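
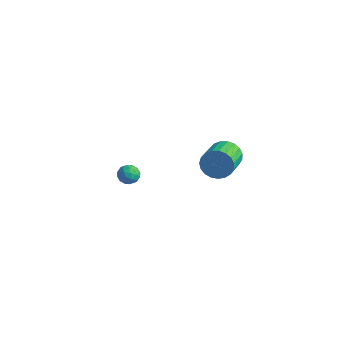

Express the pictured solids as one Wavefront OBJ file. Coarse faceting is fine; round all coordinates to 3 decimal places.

v 2.908 2.754 3.049
v 3.5 2.777 2.306
v 4.344 1.169 2.928
v 3.752 1.146 3.671
v 3.698 2.986 2.576
v 4.543 1.378 3.198
v 3.761 3.155 2.928
v 4.605 1.546 3.55
v 3.676 3.254 3.3
v 4.52 1.646 3.922
v 3.458 3.267 3.63
v 4.302 1.659 4.252
v 3.145 3.192 3.858
v 3.989 1.583 4.48
v 2.791 3.04 3.947
v 3.635 1.432 4.569
v 2.457 2.839 3.881
v 3.301 1.231 4.503
v 2.201 2.624 3.671
v 3.046 1.015 4.293
v 2.068 2.431 3.353
v 2.912 0.822 3.975
v 2.08 2.294 2.982
v 2.924 0.685 3.605
v 2.235 2.236 2.624
v 3.079 0.628 3.246
v 2.506 2.268 2.338
v 3.35 0.66 2.961
v 2.847 2.384 2.176
v 3.691 0.776 2.798
v 3.198 2.564 2.165
v 4.042 0.956 2.787
v -4.15 2.616 -1.808
v -3.592 2.72 -2.243
v -4.268 1.54 -2.217
v -3.71 1.644 -2.652
v -3.609 1.602 -1.946
v -3.536 2.267 -1.693
v -4.324 1.993 -2.767
v -4.251 2.658 -2.514
v -3.7 2.335 -2.836
v -3.258 2.094 -2.329
v -4.602 2.166 -2.131
v -4.16 1.925 -1.624
v -3.86 2.762 -1.99
v -4 1.498 -2.47
v -3.94 1.473 -2.055
v -3.612 1.534 -2.311
v -3.827 2.496 -1.666
v -3.5 2.557 -1.922
v -3.51 1.9 -1.747
v -4.36 1.703 -2.538
v -4.033 1.764 -2.794
v -4.248 2.726 -2.149
v -3.92 2.787 -2.405
v -4.35 2.36 -2.713
v -3.596 2.597 -2.594
v -3.666 1.965 -2.834
v -4.026 2.17 -2.902
v -3.983 2.561 -2.753
v -3.337 2.455 -2.296
v -3.406 1.823 -2.536
v -3.346 1.798 -2.121
v -3.304 2.189 -1.972
v -3.4 2.229 -2.644
v -4.454 2.437 -1.924
v -4.523 1.805 -2.164
v -4.556 2.071 -2.488
v -4.514 2.462 -2.339
v -4.194 2.295 -1.626
v -4.264 1.663 -1.866
v -3.877 1.699 -1.707
v -3.834 2.09 -1.558
v -4.46 2.031 -1.816
f 2 1 5
f 2 5 3
f 3 5 6
f 3 6 4
f 5 1 7
f 5 7 6
f 6 7 8
f 6 8 4
f 7 1 9
f 7 9 8
f 8 9 10
f 8 10 4
f 9 1 11
f 9 11 10
f 10 11 12
f 10 12 4
f 11 1 13
f 11 13 12
f 12 13 14
f 12 14 4
f 13 1 15
f 13 15 14
f 14 15 16
f 14 16 4
f 15 1 17
f 15 17 16
f 16 17 18
f 16 18 4
f 17 1 19
f 17 19 18
f 18 19 20
f 18 20 4
f 19 1 21
f 19 21 20
f 20 21 22
f 20 22 4
f 21 1 23
f 21 23 22
f 22 23 24
f 22 24 4
f 23 1 25
f 23 25 24
f 24 25 26
f 24 26 4
f 25 1 27
f 25 27 26
f 26 27 28
f 26 28 4
f 27 1 29
f 27 29 28
f 28 29 30
f 28 30 4
f 29 1 31
f 29 31 30
f 30 31 32
f 30 32 4
f 31 1 2
f 31 2 32
f 32 2 3
f 32 3 4
f 33 70 49
f 70 44 73
f 49 73 38
f 70 73 49
f 33 49 45
f 49 38 50
f 45 50 34
f 49 50 45
f 33 45 54
f 45 34 55
f 54 55 40
f 45 55 54
f 33 54 66
f 54 40 69
f 66 69 43
f 54 69 66
f 33 66 70
f 66 43 74
f 70 74 44
f 66 74 70
f 34 50 61
f 50 38 64
f 61 64 42
f 50 64 61
f 38 73 51
f 73 44 72
f 51 72 37
f 73 72 51
f 44 74 71
f 74 43 67
f 71 67 35
f 74 67 71
f 43 69 68
f 69 40 56
f 68 56 39
f 69 56 68
f 40 55 60
f 55 34 57
f 60 57 41
f 55 57 60
f 36 62 48
f 62 42 63
f 48 63 37
f 62 63 48
f 36 48 46
f 48 37 47
f 46 47 35
f 48 47 46
f 36 46 53
f 46 35 52
f 53 52 39
f 46 52 53
f 36 53 58
f 53 39 59
f 58 59 41
f 53 59 58
f 36 58 62
f 58 41 65
f 62 65 42
f 58 65 62
f 37 63 51
f 63 42 64
f 51 64 38
f 63 64 51
f 35 47 71
f 47 37 72
f 71 72 44
f 47 72 71
f 39 52 68
f 52 35 67
f 68 67 43
f 52 67 68
f 41 59 60
f 59 39 56
f 60 56 40
f 59 56 60
f 42 65 61
f 65 41 57
f 61 57 34
f 65 57 61



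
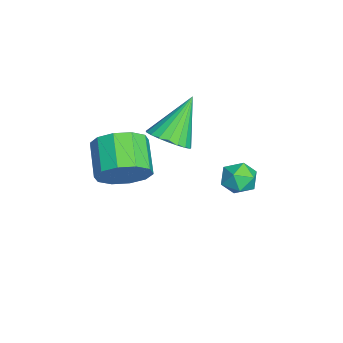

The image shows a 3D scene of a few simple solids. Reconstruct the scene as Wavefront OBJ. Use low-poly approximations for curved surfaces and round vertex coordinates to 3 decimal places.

v -0.596 0.413 -0.62
v 0.166 0.732 -0.317
v -1.584 1.267 0.96
v 0.051 1.003 -0.535
v -0.176 1.172 -0.767
v -0.475 1.209 -0.975
v -0.795 1.109 -1.121
v -1.081 0.889 -1.18
v -1.283 0.586 -1.143
v -1.366 0.253 -1.015
v -1.316 -0.052 -0.819
v -1.142 -0.276 -0.589
v -0.873 -0.382 -0.364
v -0.557 -0.35 -0.183
v -0.247 -0.186 -0.078
v 0.003 0.082 -0.067
v 0.148 0.406 -0.151
v -1.698 2.913 -2.932
v -1.313 3.575 -2.977
v -0.647 2.285 -3.143
v -0.262 2.947 -3.188
v -0.546 2.714 -2.514
v -1.195 3.102 -2.384
v -0.765 2.758 -3.736
v -1.414 3.146 -3.606
v -0.735 3.479 -3.474
v -0.6 3.452 -2.719
v -1.36 2.408 -3.401
v -1.225 2.381 -2.646
v 2.746 -1.055 0.222
v 3.257 -1.236 1.062
v 1.985 -1.406 1.799
v 1.474 -1.225 0.958
v 3.156 -0.627 1.027
v 1.883 -0.797 1.764
v 2.898 -0.182 0.685
v 1.626 -0.352 1.422
v 2.582 -0.07 0.165
v 1.31 -0.24 0.902
v 2.329 -0.335 -0.333
v 1.057 -0.505 0.404
v 2.235 -0.874 -0.619
v 0.963 -1.044 0.118
v 2.337 -1.483 -0.584
v 1.064 -1.653 0.153
v 2.594 -1.928 -0.242
v 1.322 -2.098 0.495
v 2.91 -2.04 0.278
v 1.638 -2.21 1.015
v 3.163 -1.775 0.776
v 1.891 -1.945 1.513
f 2 1 4
f 2 4 3
f 4 1 5
f 4 5 3
f 5 1 6
f 5 6 3
f 6 1 7
f 6 7 3
f 7 1 8
f 7 8 3
f 8 1 9
f 8 9 3
f 9 1 10
f 9 10 3
f 10 1 11
f 10 11 3
f 11 1 12
f 11 12 3
f 12 1 13
f 12 13 3
f 13 1 14
f 13 14 3
f 14 1 15
f 14 15 3
f 15 1 16
f 15 16 3
f 16 1 17
f 16 17 3
f 17 1 2
f 17 2 3
f 18 29 23
f 18 23 19
f 18 19 25
f 18 25 28
f 18 28 29
f 19 23 27
f 23 29 22
f 29 28 20
f 28 25 24
f 25 19 26
f 21 27 22
f 21 22 20
f 21 20 24
f 21 24 26
f 21 26 27
f 22 27 23
f 20 22 29
f 24 20 28
f 26 24 25
f 27 26 19
f 31 30 34
f 31 34 32
f 32 34 35
f 32 35 33
f 34 30 36
f 34 36 35
f 35 36 37
f 35 37 33
f 36 30 38
f 36 38 37
f 37 38 39
f 37 39 33
f 38 30 40
f 38 40 39
f 39 40 41
f 39 41 33
f 40 30 42
f 40 42 41
f 41 42 43
f 41 43 33
f 42 30 44
f 42 44 43
f 43 44 45
f 43 45 33
f 44 30 46
f 44 46 45
f 45 46 47
f 45 47 33
f 46 30 48
f 46 48 47
f 47 48 49
f 47 49 33
f 48 30 50
f 48 50 49
f 49 50 51
f 49 51 33
f 50 30 31
f 50 31 51
f 51 31 32
f 51 32 33



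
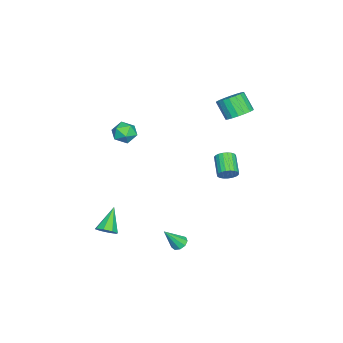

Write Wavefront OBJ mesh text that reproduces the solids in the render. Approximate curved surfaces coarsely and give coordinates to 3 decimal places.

v 3.987 4.143 3.607
v 4.306 4.104 4.102
v 3.253 3.639 4.747
v 2.933 3.677 4.253
v 4.216 4.332 4.117
v 3.162 3.866 4.763
v 4.085 4.526 4.045
v 3.032 4.061 4.69
v 3.938 4.655 3.897
v 2.884 4.189 4.542
v 3.798 4.695 3.699
v 2.745 4.229 4.344
v 3.692 4.639 3.485
v 2.639 4.173 4.13
v 3.636 4.498 3.292
v 2.583 4.032 3.937
v 3.641 4.295 3.154
v 2.588 3.829 3.799
v 3.706 4.066 3.094
v 2.653 3.6 3.739
v 3.819 3.85 3.123
v 2.766 3.385 3.768
v 3.961 3.685 3.236
v 2.908 3.22 3.881
v 4.108 3.599 3.413
v 3.055 3.134 4.058
v 4.233 3.607 3.623
v 3.18 3.141 4.269
v 4.316 3.708 3.831
v 3.263 3.242 4.477
v 4.342 3.884 4
v 3.289 3.418 4.646
v 2.916 -3.147 -3.442
v 3.259 -2.665 -3.107
v 1.684 -3.093 -2.258
v 2.93 -2.467 -3.459
v 2.593 -2.668 -3.801
v 2.445 -3.149 -3.932
v 2.573 -3.629 -3.777
v 2.902 -3.827 -3.426
v 3.239 -3.626 -3.084
v 3.387 -3.145 -2.952
v 2.904 1.124 -3.499
v 3.345 0.992 -3.781
v 3.496 0.416 -2.241
v 3.393 1.32 -3.618
v 3.211 1.557 -3.4
v 2.886 1.59 -3.228
v 2.569 1.406 -3.183
v 2.409 1.089 -3.286
v 2.481 0.789 -3.488
v 2.75 0.645 -3.696
v 3.092 0.725 -3.811
v -3.482 -3.552 1.178
v -2.797 -3.152 0.897
v -2.863 -4.748 0.983
v -2.178 -4.348 0.702
v -2.392 -4.296 1.513
v -2.775 -3.556 1.634
v -2.885 -4.344 0.246
v -3.268 -3.604 0.367
v -2.429 -3.641 0.321
v -2.124 -3.612 1.104
v -3.536 -4.288 0.776
v -3.231 -4.259 1.559
v -3.574 2.741 3.305
v -3.013 3.194 3.808
v -3.424 2.493 4.899
v -3.986 2.039 4.395
v -3.339 3.41 3.825
v -3.75 2.709 4.915
v -3.711 3.494 3.738
v -4.122 2.793 4.828
v -4.057 3.429 3.566
v -4.468 2.728 4.656
v -4.307 3.227 3.342
v -4.718 2.526 4.432
v -4.412 2.929 3.11
v -4.823 2.228 4.201
v -4.351 2.594 2.918
v -4.762 1.892 4.008
v -4.136 2.287 2.801
v -4.547 1.586 3.892
v -3.81 2.071 2.785
v -4.221 1.37 3.875
v -3.438 1.987 2.872
v -3.849 1.286 3.962
v -3.092 2.052 3.044
v -3.503 1.351 4.134
v -2.842 2.254 3.268
v -3.253 1.553 4.358
v -2.737 2.552 3.499
v -3.148 1.851 4.59
v -2.798 2.888 3.692
v -3.209 2.186 4.782
f 2 1 5
f 2 5 3
f 3 5 6
f 3 6 4
f 5 1 7
f 5 7 6
f 6 7 8
f 6 8 4
f 7 1 9
f 7 9 8
f 8 9 10
f 8 10 4
f 9 1 11
f 9 11 10
f 10 11 12
f 10 12 4
f 11 1 13
f 11 13 12
f 12 13 14
f 12 14 4
f 13 1 15
f 13 15 14
f 14 15 16
f 14 16 4
f 15 1 17
f 15 17 16
f 16 17 18
f 16 18 4
f 17 1 19
f 17 19 18
f 18 19 20
f 18 20 4
f 19 1 21
f 19 21 20
f 20 21 22
f 20 22 4
f 21 1 23
f 21 23 22
f 22 23 24
f 22 24 4
f 23 1 25
f 23 25 24
f 24 25 26
f 24 26 4
f 25 1 27
f 25 27 26
f 26 27 28
f 26 28 4
f 27 1 29
f 27 29 28
f 28 29 30
f 28 30 4
f 29 1 31
f 29 31 30
f 30 31 32
f 30 32 4
f 31 1 2
f 31 2 32
f 32 2 3
f 32 3 4
f 34 33 36
f 34 36 35
f 36 33 37
f 36 37 35
f 37 33 38
f 37 38 35
f 38 33 39
f 38 39 35
f 39 33 40
f 39 40 35
f 40 33 41
f 40 41 35
f 41 33 42
f 41 42 35
f 42 33 34
f 42 34 35
f 44 43 46
f 44 46 45
f 46 43 47
f 46 47 45
f 47 43 48
f 47 48 45
f 48 43 49
f 48 49 45
f 49 43 50
f 49 50 45
f 50 43 51
f 50 51 45
f 51 43 52
f 51 52 45
f 52 43 53
f 52 53 45
f 53 43 44
f 53 44 45
f 54 65 59
f 54 59 55
f 54 55 61
f 54 61 64
f 54 64 65
f 55 59 63
f 59 65 58
f 65 64 56
f 64 61 60
f 61 55 62
f 57 63 58
f 57 58 56
f 57 56 60
f 57 60 62
f 57 62 63
f 58 63 59
f 56 58 65
f 60 56 64
f 62 60 61
f 63 62 55
f 67 66 70
f 67 70 68
f 68 70 71
f 68 71 69
f 70 66 72
f 70 72 71
f 71 72 73
f 71 73 69
f 72 66 74
f 72 74 73
f 73 74 75
f 73 75 69
f 74 66 76
f 74 76 75
f 75 76 77
f 75 77 69
f 76 66 78
f 76 78 77
f 77 78 79
f 77 79 69
f 78 66 80
f 78 80 79
f 79 80 81
f 79 81 69
f 80 66 82
f 80 82 81
f 81 82 83
f 81 83 69
f 82 66 84
f 82 84 83
f 83 84 85
f 83 85 69
f 84 66 86
f 84 86 85
f 85 86 87
f 85 87 69
f 86 66 88
f 86 88 87
f 87 88 89
f 87 89 69
f 88 66 90
f 88 90 89
f 89 90 91
f 89 91 69
f 90 66 92
f 90 92 91
f 91 92 93
f 91 93 69
f 92 66 94
f 92 94 93
f 93 94 95
f 93 95 69
f 94 66 67
f 94 67 95
f 95 67 68
f 95 68 69



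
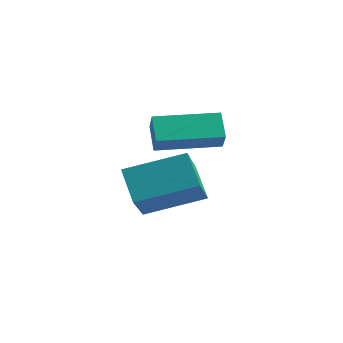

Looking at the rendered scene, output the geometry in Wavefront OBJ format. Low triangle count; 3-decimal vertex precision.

v 0.617 0.313 2.223
v 1.129 -0.948 3.431
v 2.164 1.528 2.835
v 2.676 0.267 4.044
v 1.424 -0.247 1.296
v 1.936 -1.508 2.505
v 2.971 0.968 1.909
v 3.483 -0.293 3.117
v 0.618 1.552 3.112
v 0.994 1.118 3.791
v 0.067 2.156 3.803
v 0.444 1.722 4.482
v 2.236 2.998 3.138
v 2.613 2.564 3.817
v 1.686 3.602 3.829
v 2.062 3.168 4.508
f 2 4 1
f 5 2 1
f 1 4 3
f 3 5 1
f 2 8 4
f 6 2 5
f 6 8 2
f 4 8 3
f 7 5 3
f 3 8 7
f 7 6 5
f 8 6 7
f 10 12 9
f 13 10 9
f 9 12 11
f 11 13 9
f 10 16 12
f 14 10 13
f 14 16 10
f 12 16 11
f 15 13 11
f 11 16 15
f 15 14 13
f 16 14 15



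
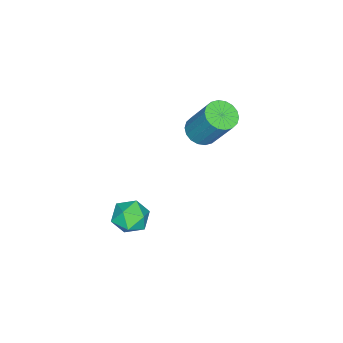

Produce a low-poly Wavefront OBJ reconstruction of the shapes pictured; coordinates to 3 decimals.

v -0.204 -0.271 -1.569
v 0.411 -0.131 -1.927
v 0.229 -1.309 -1.233
v 0.844 -1.169 -1.591
v 0.677 -0.791 -0.994
v 0.41 -0.15 -1.202
v 0.23 -1.29 -1.958
v -0.037 -0.649 -2.166
v 0.68 -0.761 -2.167
v 0.956 -0.452 -1.572
v -0.316 -0.988 -1.588
v -0.04 -0.679 -0.993
v -2.209 0.626 1.621
v -1.789 0.979 1.354
v -1.572 1.826 2.811
v -1.991 1.474 3.079
v -2.02 1.115 1.309
v -1.802 1.962 2.767
v -2.288 1.154 1.326
v -2.071 2.002 2.784
v -2.54 1.089 1.402
v -2.323 1.936 2.859
v -2.727 0.932 1.521
v -2.51 1.779 2.978
v -2.811 0.714 1.66
v -2.594 1.562 3.117
v -2.776 0.48 1.791
v -2.559 1.327 3.249
v -2.628 0.274 1.889
v -2.411 1.121 3.346
v -2.398 0.138 1.933
v -2.18 0.985 3.391
v -2.129 0.098 1.916
v -1.912 0.946 3.374
v -1.877 0.164 1.841
v -1.66 1.011 3.298
v -1.69 0.321 1.722
v -1.473 1.168 3.179
v -1.606 0.538 1.583
v -1.389 1.386 3.04
v -1.641 0.773 1.451
v -1.424 1.62 2.909
f 1 12 6
f 1 6 2
f 1 2 8
f 1 8 11
f 1 11 12
f 2 6 10
f 6 12 5
f 12 11 3
f 11 8 7
f 8 2 9
f 4 10 5
f 4 5 3
f 4 3 7
f 4 7 9
f 4 9 10
f 5 10 6
f 3 5 12
f 7 3 11
f 9 7 8
f 10 9 2
f 14 13 17
f 14 17 15
f 15 17 18
f 15 18 16
f 17 13 19
f 17 19 18
f 18 19 20
f 18 20 16
f 19 13 21
f 19 21 20
f 20 21 22
f 20 22 16
f 21 13 23
f 21 23 22
f 22 23 24
f 22 24 16
f 23 13 25
f 23 25 24
f 24 25 26
f 24 26 16
f 25 13 27
f 25 27 26
f 26 27 28
f 26 28 16
f 27 13 29
f 27 29 28
f 28 29 30
f 28 30 16
f 29 13 31
f 29 31 30
f 30 31 32
f 30 32 16
f 31 13 33
f 31 33 32
f 32 33 34
f 32 34 16
f 33 13 35
f 33 35 34
f 34 35 36
f 34 36 16
f 35 13 37
f 35 37 36
f 36 37 38
f 36 38 16
f 37 13 39
f 37 39 38
f 38 39 40
f 38 40 16
f 39 13 41
f 39 41 40
f 40 41 42
f 40 42 16
f 41 13 14
f 41 14 42
f 42 14 15
f 42 15 16



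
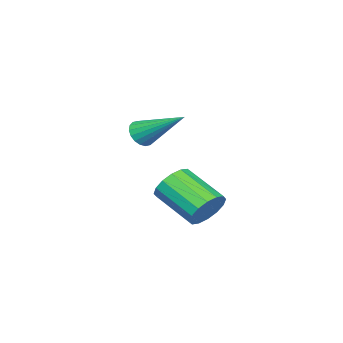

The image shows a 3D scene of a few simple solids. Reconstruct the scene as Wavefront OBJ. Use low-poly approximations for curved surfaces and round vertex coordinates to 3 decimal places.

v -3.548 1.825 -3.433
v -3.176 1.404 -4.096
v -3.379 -0.266 -3.151
v -3.752 0.155 -2.487
v -2.835 1.517 -3.824
v -3.038 -0.153 -2.879
v -2.686 1.712 -3.447
v -2.889 0.042 -2.502
v -2.768 1.938 -3.066
v -2.971 0.268 -2.12
v -3.059 2.133 -2.783
v -3.262 0.463 -1.838
v -3.481 2.246 -2.674
v -3.684 0.576 -1.729
v -3.921 2.246 -2.769
v -4.124 0.576 -1.824
v -4.262 2.133 -3.041
v -4.465 0.463 -2.096
v -4.411 1.938 -3.418
v -4.614 0.268 -2.473
v -4.329 1.712 -3.8
v -4.532 0.042 -2.854
v -4.038 1.517 -4.082
v -4.241 -0.153 -3.137
v -3.616 1.404 -4.191
v -3.819 -0.266 -3.246
v -1.53 0.392 0.597
v -0.933 0.356 0.644
v -1.51 2.188 1.703
v -0.966 0.496 0.418
v -1.112 0.614 0.228
v -1.34 0.689 0.111
v -1.606 0.704 0.09
v -1.856 0.658 0.17
v -2.042 0.559 0.334
v -2.127 0.427 0.55
v -2.093 0.288 0.775
v -1.948 0.169 0.965
v -1.719 0.095 1.082
v -1.454 0.079 1.103
v -1.203 0.125 1.024
v -1.017 0.224 0.86
f 2 1 5
f 2 5 3
f 3 5 6
f 3 6 4
f 5 1 7
f 5 7 6
f 6 7 8
f 6 8 4
f 7 1 9
f 7 9 8
f 8 9 10
f 8 10 4
f 9 1 11
f 9 11 10
f 10 11 12
f 10 12 4
f 11 1 13
f 11 13 12
f 12 13 14
f 12 14 4
f 13 1 15
f 13 15 14
f 14 15 16
f 14 16 4
f 15 1 17
f 15 17 16
f 16 17 18
f 16 18 4
f 17 1 19
f 17 19 18
f 18 19 20
f 18 20 4
f 19 1 21
f 19 21 20
f 20 21 22
f 20 22 4
f 21 1 23
f 21 23 22
f 22 23 24
f 22 24 4
f 23 1 25
f 23 25 24
f 24 25 26
f 24 26 4
f 25 1 2
f 25 2 26
f 26 2 3
f 26 3 4
f 28 27 30
f 28 30 29
f 30 27 31
f 30 31 29
f 31 27 32
f 31 32 29
f 32 27 33
f 32 33 29
f 33 27 34
f 33 34 29
f 34 27 35
f 34 35 29
f 35 27 36
f 35 36 29
f 36 27 37
f 36 37 29
f 37 27 38
f 37 38 29
f 38 27 39
f 38 39 29
f 39 27 40
f 39 40 29
f 40 27 41
f 40 41 29
f 41 27 42
f 41 42 29
f 42 27 28
f 42 28 29



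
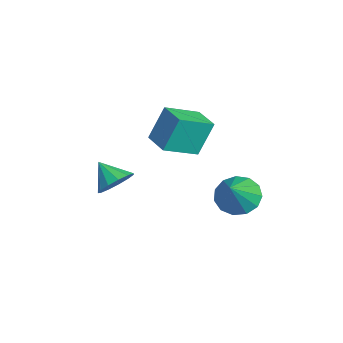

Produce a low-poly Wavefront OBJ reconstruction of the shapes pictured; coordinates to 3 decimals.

v -1.097 -0.514 1.319
v -1.322 0.22 3.013
v -1.67 1.081 0.552
v -1.895 1.814 2.246
v 0.215 -0.054 1.294
v -0.01 0.679 2.988
v -0.358 1.54 0.527
v -0.583 2.274 2.221
v 3.029 -2.353 1.27
v 3.734 -2.748 1.641
v 2.231 -2.987 2.11
v 3.662 -2.322 1.895
v 3.388 -1.905 1.95
v 3.001 -1.631 1.79
v 2.622 -1.585 1.464
v 2.372 -1.784 1.077
v 2.331 -2.163 0.751
v 2.511 -2.602 0.59
v 2.856 -2.962 0.645
v 3.255 -3.129 0.899
v 3.583 -3.049 1.27
v 1.563 2.957 -0.959
v 2.367 3.203 -1.588
v 2.817 2.383 0.419
v 2.246 3.69 -1.275
v 1.907 3.944 -0.861
v 1.46 3.885 -0.479
v 1.045 3.531 -0.249
v 0.795 2.995 -0.245
v 0.788 2.447 -0.467
v 1.028 2.061 -0.846
v 1.438 1.959 -1.261
v 1.887 2.174 -1.58
v 2.234 2.638 -1.702
f 2 4 1
f 5 2 1
f 1 4 3
f 3 5 1
f 2 8 4
f 6 2 5
f 6 8 2
f 4 8 3
f 7 5 3
f 3 8 7
f 7 6 5
f 8 6 7
f 10 9 12
f 10 12 11
f 12 9 13
f 12 13 11
f 13 9 14
f 13 14 11
f 14 9 15
f 14 15 11
f 15 9 16
f 15 16 11
f 16 9 17
f 16 17 11
f 17 9 18
f 17 18 11
f 18 9 19
f 18 19 11
f 19 9 20
f 19 20 11
f 20 9 21
f 20 21 11
f 21 9 10
f 21 10 11
f 23 22 25
f 23 25 24
f 25 22 26
f 25 26 24
f 26 22 27
f 26 27 24
f 27 22 28
f 27 28 24
f 28 22 29
f 28 29 24
f 29 22 30
f 29 30 24
f 30 22 31
f 30 31 24
f 31 22 32
f 31 32 24
f 32 22 33
f 32 33 24
f 33 22 34
f 33 34 24
f 34 22 23
f 34 23 24



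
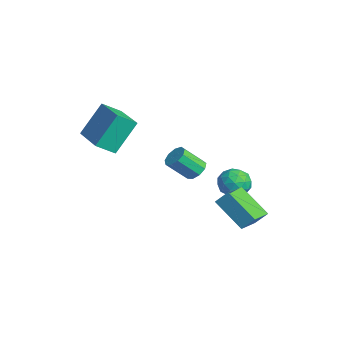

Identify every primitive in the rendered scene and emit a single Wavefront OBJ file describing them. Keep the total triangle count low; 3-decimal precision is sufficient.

v -0.828 3.85 0.001
v -0.395 4.549 0.224
v 0.355 3.151 -0.104
v 0.788 3.85 0.119
v 0.297 3.453 0.691
v -0.434 3.885 0.756
v 0.394 3.815 -0.636
v -0.337 4.247 -0.571
v 0.36 4.527 -0.17
v 0.301 4.304 0.65
v -0.341 3.396 -0.53
v -0.4 3.173 0.29
v -0.715 4.261 0.122
v 0.675 3.439 -0.002
v 0.387 3.206 0.335
v 0.641 3.616 0.465
v -0.738 3.871 0.434
v -0.483 4.282 0.565
v -0.077 3.637 0.839
v 0.443 3.418 -0.445
v 0.698 3.829 -0.314
v -0.681 4.084 -0.345
v -0.427 4.494 -0.215
v 0.037 4.063 -0.719
v -0.017 4.659 0.021
v 0.678 4.248 -0.041
v 0.447 4.227 -0.484
v 0.017 4.482 -0.446
v -0.052 4.528 0.503
v 0.643 4.116 0.441
v 0.355 3.883 0.777
v -0.075 4.137 0.815
v 0.392 4.515 0.271
v -0.683 3.584 -0.321
v 0.012 3.172 -0.383
v 0.035 3.563 -0.695
v -0.395 3.817 -0.657
v -0.718 3.452 0.161
v -0.023 3.041 0.099
v -0.057 3.218 0.566
v -0.487 3.473 0.604
v -0.432 3.185 -0.151
v 0.554 1.826 1.601
v 1.035 2.068 1.909
v 0.886 1.097 2.907
v 0.406 0.854 2.599
v 0.674 2.252 2.035
v 0.525 1.281 3.032
v 0.257 2.237 1.958
v 0.108 1.266 2.955
v -0.021 2.029 1.714
v -0.169 1.058 2.711
v -0.029 1.726 1.417
v -0.178 0.754 2.414
v 0.235 1.469 1.207
v 0.087 0.498 2.204
v 0.649 1.38 1.181
v 0.5 0.408 2.178
v 1.019 1.499 1.352
v 0.87 0.527 2.349
v 1.171 1.771 1.64
v 1.022 0.799 2.637
v -2.205 -2.751 3.285
v -2.502 -1.646 4.864
v -2.173 -1.847 2.659
v -2.47 -0.742 4.238
v -0.13 -2.618 3.582
v -0.427 -1.513 5.161
v -0.098 -1.714 2.956
v -0.395 -0.609 4.535
v 1.323 2.451 -0.142
v 1.607 2.965 0.54
v 0.424 3.422 -0.498
v 0.708 3.935 0.184
v 2.632 3.245 -1.284
v 2.916 3.758 -0.602
v 1.733 4.215 -1.64
v 2.017 4.729 -0.958
f 1 38 17
f 38 12 41
f 17 41 6
f 38 41 17
f 1 17 13
f 17 6 18
f 13 18 2
f 17 18 13
f 1 13 22
f 13 2 23
f 22 23 8
f 13 23 22
f 1 22 34
f 22 8 37
f 34 37 11
f 22 37 34
f 1 34 38
f 34 11 42
f 38 42 12
f 34 42 38
f 2 18 29
f 18 6 32
f 29 32 10
f 18 32 29
f 6 41 19
f 41 12 40
f 19 40 5
f 41 40 19
f 12 42 39
f 42 11 35
f 39 35 3
f 42 35 39
f 11 37 36
f 37 8 24
f 36 24 7
f 37 24 36
f 8 23 28
f 23 2 25
f 28 25 9
f 23 25 28
f 4 30 16
f 30 10 31
f 16 31 5
f 30 31 16
f 4 16 14
f 16 5 15
f 14 15 3
f 16 15 14
f 4 14 21
f 14 3 20
f 21 20 7
f 14 20 21
f 4 21 26
f 21 7 27
f 26 27 9
f 21 27 26
f 4 26 30
f 26 9 33
f 30 33 10
f 26 33 30
f 5 31 19
f 31 10 32
f 19 32 6
f 31 32 19
f 3 15 39
f 15 5 40
f 39 40 12
f 15 40 39
f 7 20 36
f 20 3 35
f 36 35 11
f 20 35 36
f 9 27 28
f 27 7 24
f 28 24 8
f 27 24 28
f 10 33 29
f 33 9 25
f 29 25 2
f 33 25 29
f 44 43 47
f 44 47 45
f 45 47 48
f 45 48 46
f 47 43 49
f 47 49 48
f 48 49 50
f 48 50 46
f 49 43 51
f 49 51 50
f 50 51 52
f 50 52 46
f 51 43 53
f 51 53 52
f 52 53 54
f 52 54 46
f 53 43 55
f 53 55 54
f 54 55 56
f 54 56 46
f 55 43 57
f 55 57 56
f 56 57 58
f 56 58 46
f 57 43 59
f 57 59 58
f 58 59 60
f 58 60 46
f 59 43 61
f 59 61 60
f 60 61 62
f 60 62 46
f 61 43 44
f 61 44 62
f 62 44 45
f 62 45 46
f 64 66 63
f 67 64 63
f 63 66 65
f 65 67 63
f 64 70 66
f 68 64 67
f 68 70 64
f 66 70 65
f 69 67 65
f 65 70 69
f 69 68 67
f 70 68 69
f 72 74 71
f 75 72 71
f 71 74 73
f 73 75 71
f 72 78 74
f 76 72 75
f 76 78 72
f 74 78 73
f 77 75 73
f 73 78 77
f 77 76 75
f 78 76 77



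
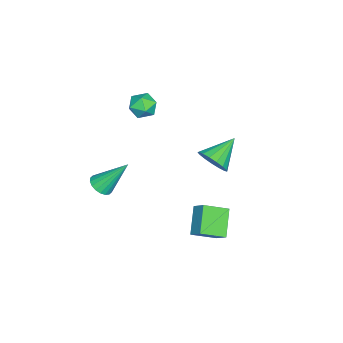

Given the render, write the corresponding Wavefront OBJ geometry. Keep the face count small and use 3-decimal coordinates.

v 3.573 -1.912 0.155
v 4.097 -1.495 -0.048
v 3.187 -0.608 1.845
v 3.851 -1.375 -0.197
v 3.55 -1.361 -0.276
v 3.253 -1.457 -0.27
v 3.02 -1.643 -0.18
v 2.897 -1.882 -0.023
v 2.907 -2.127 0.169
v 3.049 -2.33 0.358
v 3.295 -2.45 0.506
v 3.596 -2.464 0.586
v 3.892 -2.368 0.579
v 4.126 -2.182 0.489
v 4.249 -1.943 0.333
v 4.239 -1.698 0.141
v -0.654 2.517 -0.274
v -0.321 2.113 0.53
v -2.066 3.243 0.674
v -0.116 2.524 0.521
v -0.034 2.933 0.33
v -0.094 3.248 0
v -0.282 3.394 -0.393
v -0.555 3.34 -0.758
v -0.851 3.098 -1.013
v -1.101 2.722 -1.098
v -1.249 2.299 -0.995
v -1.26 1.927 -0.726
v -1.133 1.689 -0.354
v -0.895 1.641 0.036
v -0.602 1.794 0.355
v -2.465 -1.269 1.005
v -1.93 -1.544 1.637
v -3.33 -2.356 1.263
v -2.795 -2.631 1.895
v -3.25 -1.893 1.999
v -2.716 -1.222 1.839
v -2.544 -2.678 1.061
v -2.01 -2.007 0.901
v -1.979 -2.415 1.671
v -2.415 -1.93 2.251
v -2.845 -1.97 0.649
v -3.281 -1.485 1.229
v 2.711 3.984 -0.81
v 3.441 2.89 -0.2
v 3.121 4.616 -0.167
v 3.851 3.522 0.442
v 3.969 4.238 -1.862
v 4.699 3.144 -1.253
v 4.379 4.87 -1.22
v 5.109 3.776 -0.61
f 2 1 4
f 2 4 3
f 4 1 5
f 4 5 3
f 5 1 6
f 5 6 3
f 6 1 7
f 6 7 3
f 7 1 8
f 7 8 3
f 8 1 9
f 8 9 3
f 9 1 10
f 9 10 3
f 10 1 11
f 10 11 3
f 11 1 12
f 11 12 3
f 12 1 13
f 12 13 3
f 13 1 14
f 13 14 3
f 14 1 15
f 14 15 3
f 15 1 16
f 15 16 3
f 16 1 2
f 16 2 3
f 18 17 20
f 18 20 19
f 20 17 21
f 20 21 19
f 21 17 22
f 21 22 19
f 22 17 23
f 22 23 19
f 23 17 24
f 23 24 19
f 24 17 25
f 24 25 19
f 25 17 26
f 25 26 19
f 26 17 27
f 26 27 19
f 27 17 28
f 27 28 19
f 28 17 29
f 28 29 19
f 29 17 30
f 29 30 19
f 30 17 31
f 30 31 19
f 31 17 18
f 31 18 19
f 32 43 37
f 32 37 33
f 32 33 39
f 32 39 42
f 32 42 43
f 33 37 41
f 37 43 36
f 43 42 34
f 42 39 38
f 39 33 40
f 35 41 36
f 35 36 34
f 35 34 38
f 35 38 40
f 35 40 41
f 36 41 37
f 34 36 43
f 38 34 42
f 40 38 39
f 41 40 33
f 45 47 44
f 48 45 44
f 44 47 46
f 46 48 44
f 45 51 47
f 49 45 48
f 49 51 45
f 47 51 46
f 50 48 46
f 46 51 50
f 50 49 48
f 51 49 50



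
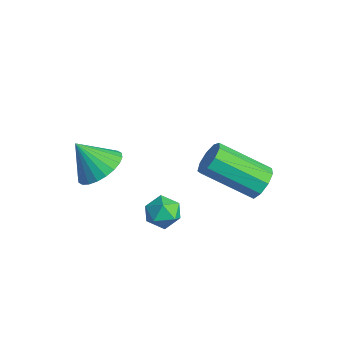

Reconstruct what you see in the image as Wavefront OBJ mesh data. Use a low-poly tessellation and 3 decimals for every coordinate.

v -2.212 -2.071 0.249
v -1.444 -1.943 0.72
v -2.788 -2.669 1.351
v -1.62 -1.642 0.79
v -1.886 -1.407 0.779
v -2.201 -1.274 0.686
v -2.519 -1.261 0.527
v -2.789 -1.372 0.326
v -2.972 -1.589 0.113
v -3.039 -1.88 -0.08
v -2.98 -2.2 -0.222
v -2.804 -2.5 -0.293
v -2.538 -2.735 -0.281
v -2.222 -2.869 -0.189
v -1.905 -2.882 -0.03
v -1.635 -2.771 0.171
v -1.452 -2.553 0.385
v -1.385 -2.263 0.577
v 1.044 -1.18 0.732
v 1.539 -1.179 1.172
v 1.261 -2.201 0.488
v 1.756 -2.2 0.928
v 1.128 -2.169 1.136
v 0.994 -1.538 1.287
v 1.806 -1.842 0.373
v 1.672 -1.211 0.524
v 2.01 -1.589 0.95
v 1.591 -1.791 1.422
v 1.209 -1.589 0.238
v 0.79 -1.791 0.71
v 1.163 2.1 0.308
v 1.665 2.035 0.746
v 0.56 0.676 1.811
v 0.057 0.74 1.372
v 1.382 2.37 0.88
v 0.277 1.011 1.945
v 0.996 2.578 0.746
v -0.109 1.219 1.811
v 0.689 2.563 0.407
v -0.417 1.204 1.472
v 0.603 2.33 0.021
v -0.503 0.971 1.086
v 0.779 1.99 -0.231
v -0.327 0.631 0.834
v 1.134 1.701 -0.23
v 0.029 0.342 0.835
v 1.503 1.598 0.022
v 0.398 0.239 1.086
v 1.713 1.73 0.407
v 0.607 0.371 1.472
f 2 1 4
f 2 4 3
f 4 1 5
f 4 5 3
f 5 1 6
f 5 6 3
f 6 1 7
f 6 7 3
f 7 1 8
f 7 8 3
f 8 1 9
f 8 9 3
f 9 1 10
f 9 10 3
f 10 1 11
f 10 11 3
f 11 1 12
f 11 12 3
f 12 1 13
f 12 13 3
f 13 1 14
f 13 14 3
f 14 1 15
f 14 15 3
f 15 1 16
f 15 16 3
f 16 1 17
f 16 17 3
f 17 1 18
f 17 18 3
f 18 1 2
f 18 2 3
f 19 30 24
f 19 24 20
f 19 20 26
f 19 26 29
f 19 29 30
f 20 24 28
f 24 30 23
f 30 29 21
f 29 26 25
f 26 20 27
f 22 28 23
f 22 23 21
f 22 21 25
f 22 25 27
f 22 27 28
f 23 28 24
f 21 23 30
f 25 21 29
f 27 25 26
f 28 27 20
f 32 31 35
f 32 35 33
f 33 35 36
f 33 36 34
f 35 31 37
f 35 37 36
f 36 37 38
f 36 38 34
f 37 31 39
f 37 39 38
f 38 39 40
f 38 40 34
f 39 31 41
f 39 41 40
f 40 41 42
f 40 42 34
f 41 31 43
f 41 43 42
f 42 43 44
f 42 44 34
f 43 31 45
f 43 45 44
f 44 45 46
f 44 46 34
f 45 31 47
f 45 47 46
f 46 47 48
f 46 48 34
f 47 31 49
f 47 49 48
f 48 49 50
f 48 50 34
f 49 31 32
f 49 32 50
f 50 32 33
f 50 33 34



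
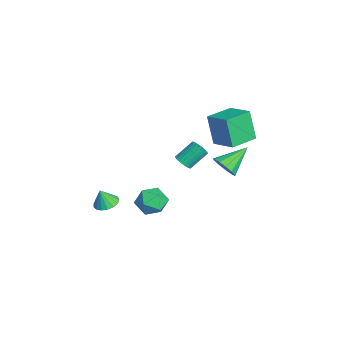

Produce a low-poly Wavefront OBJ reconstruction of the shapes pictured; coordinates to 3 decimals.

v 2.767 -0.051 1.644
v 3.27 -0.021 1.771
v 2.997 0.861 2.643
v 2.493 0.831 2.516
v 3.257 0.12 1.625
v 2.984 1.002 2.497
v 3.17 0.234 1.482
v 2.897 1.116 2.354
v 3.022 0.305 1.364
v 2.748 1.187 2.236
v 2.834 0.322 1.288
v 2.561 1.204 2.16
v 2.636 0.282 1.266
v 2.363 1.164 2.138
v 2.458 0.191 1.302
v 2.185 1.073 2.174
v 2.327 0.064 1.39
v 2.054 0.946 2.262
v 2.263 -0.081 1.517
v 1.99 0.801 2.389
v 2.276 -0.222 1.663
v 2.003 0.66 2.535
v 2.363 -0.336 1.806
v 2.09 0.546 2.678
v 2.512 -0.407 1.924
v 2.238 0.475 2.796
v 2.699 -0.424 2
v 2.426 0.458 2.872
v 2.897 -0.384 2.022
v 2.624 0.498 2.894
v 3.075 -0.293 1.986
v 2.802 0.589 2.858
v 3.206 -0.166 1.898
v 2.933 0.716 2.77
v -1.263 3.123 0.789
v -1.737 2.83 2.542
v -0.107 3.965 1.242
v -0.582 3.672 2.996
v -0.318 1.808 0.824
v -0.793 1.515 2.578
v 0.837 2.65 1.278
v 0.363 2.357 3.031
v -1.29 2.486 -1.736
v -0.947 2.183 -1.067
v -2.03 3.794 -0.764
v -0.649 2.481 -1.241
v -0.553 2.781 -1.572
v -0.692 2.987 -1.955
v -1.021 3.034 -2.268
v -1.434 2.907 -2.413
v -1.802 2.646 -2.342
v -2.008 2.335 -2.079
v -1.985 2.071 -1.707
v -1.742 1.939 -1.344
v -1.355 1.981 -1.106
v 1.991 -3.843 -1.715
v 2.59 -3.51 -1.63
v 2.029 -4.157 -0.745
v 2.362 -3.285 -1.549
v 2.049 -3.188 -1.505
v 1.723 -3.241 -1.51
v 1.459 -3.432 -1.561
v 1.316 -3.717 -1.648
v 1.328 -4.031 -1.75
v 1.492 -4.302 -1.844
v 1.771 -4.467 -1.909
v 2.1 -4.49 -1.929
v 2.404 -4.364 -1.9
v 2.613 -4.119 -1.828
v 2.68 -3.811 -1.731
v 3.222 -1.262 -0.623
v 3.935 -0.834 -0.242
v 3.885 -2.566 -0.398
v 4.598 -2.138 -0.017
v 3.79 -2.154 0.413
v 3.381 -1.348 0.274
v 4.439 -2.052 -0.914
v 4.03 -1.246 -1.053
v 4.687 -1.322 -0.421
v 4.286 -1.385 0.398
v 3.534 -2.015 -1.038
v 3.133 -2.078 -0.219
f 2 1 5
f 2 5 3
f 3 5 6
f 3 6 4
f 5 1 7
f 5 7 6
f 6 7 8
f 6 8 4
f 7 1 9
f 7 9 8
f 8 9 10
f 8 10 4
f 9 1 11
f 9 11 10
f 10 11 12
f 10 12 4
f 11 1 13
f 11 13 12
f 12 13 14
f 12 14 4
f 13 1 15
f 13 15 14
f 14 15 16
f 14 16 4
f 15 1 17
f 15 17 16
f 16 17 18
f 16 18 4
f 17 1 19
f 17 19 18
f 18 19 20
f 18 20 4
f 19 1 21
f 19 21 20
f 20 21 22
f 20 22 4
f 21 1 23
f 21 23 22
f 22 23 24
f 22 24 4
f 23 1 25
f 23 25 24
f 24 25 26
f 24 26 4
f 25 1 27
f 25 27 26
f 26 27 28
f 26 28 4
f 27 1 29
f 27 29 28
f 28 29 30
f 28 30 4
f 29 1 31
f 29 31 30
f 30 31 32
f 30 32 4
f 31 1 33
f 31 33 32
f 32 33 34
f 32 34 4
f 33 1 2
f 33 2 34
f 34 2 3
f 34 3 4
f 36 38 35
f 39 36 35
f 35 38 37
f 37 39 35
f 36 42 38
f 40 36 39
f 40 42 36
f 38 42 37
f 41 39 37
f 37 42 41
f 41 40 39
f 42 40 41
f 44 43 46
f 44 46 45
f 46 43 47
f 46 47 45
f 47 43 48
f 47 48 45
f 48 43 49
f 48 49 45
f 49 43 50
f 49 50 45
f 50 43 51
f 50 51 45
f 51 43 52
f 51 52 45
f 52 43 53
f 52 53 45
f 53 43 54
f 53 54 45
f 54 43 55
f 54 55 45
f 55 43 44
f 55 44 45
f 57 56 59
f 57 59 58
f 59 56 60
f 59 60 58
f 60 56 61
f 60 61 58
f 61 56 62
f 61 62 58
f 62 56 63
f 62 63 58
f 63 56 64
f 63 64 58
f 64 56 65
f 64 65 58
f 65 56 66
f 65 66 58
f 66 56 67
f 66 67 58
f 67 56 68
f 67 68 58
f 68 56 69
f 68 69 58
f 69 56 70
f 69 70 58
f 70 56 57
f 70 57 58
f 71 82 76
f 71 76 72
f 71 72 78
f 71 78 81
f 71 81 82
f 72 76 80
f 76 82 75
f 82 81 73
f 81 78 77
f 78 72 79
f 74 80 75
f 74 75 73
f 74 73 77
f 74 77 79
f 74 79 80
f 75 80 76
f 73 75 82
f 77 73 81
f 79 77 78
f 80 79 72



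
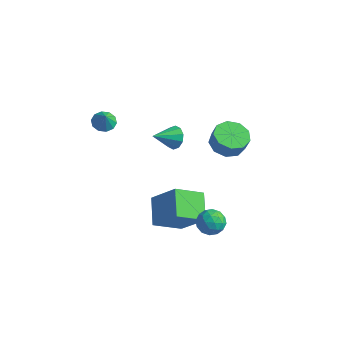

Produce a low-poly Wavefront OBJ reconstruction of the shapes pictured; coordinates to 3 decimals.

v -3.595 0.464 1.775
v -3.059 0.886 1.671
v -3.185 0.156 2.645
v -3.356 1.102 1.888
v -3.745 1.074 2.062
v -4.076 0.813 2.126
v -4.224 0.42 2.056
v -4.132 0.043 1.879
v -3.835 -0.173 1.662
v -3.446 -0.145 1.488
v -3.115 0.115 1.424
v -2.967 0.509 1.494
v 0.917 -0.88 -3.438
v -0.125 0.237 -2.545
v 1.683 0.555 -4.339
v 0.641 1.673 -3.446
v 2.419 -0.713 -1.894
v 1.377 0.405 -1.001
v 3.185 0.723 -2.795
v 2.143 1.84 -1.902
v -1.169 3.368 -0.149
v -0.613 3.455 0.377
v -1.631 2.112 0.549
v -1 3.684 0.533
v -1.451 3.793 0.429
v -1.795 3.739 0.104
v -1.899 3.544 -0.317
v -1.725 3.282 -0.674
v -1.338 3.053 -0.83
v -0.886 2.944 -0.726
v -0.543 2.998 -0.401
v -0.438 3.193 0.02
v 3.452 0.976 -2.456
v 4.111 0.706 -2.904
v 3.609 -0.066 -1.596
v 4.268 -0.336 -2.044
v 4.324 0.377 -1.601
v 4.227 1.021 -2.133
v 3.493 -0.381 -2.367
v 3.396 0.263 -2.899
v 4.136 -0.133 -2.849
v 4.65 0.336 -2.375
v 3.07 0.304 -2.125
v 3.584 0.773 -1.651
v 3.768 0.933 -2.756
v 3.952 -0.293 -1.744
v 3.985 0.126 -1.484
v 4.373 -0.033 -1.747
v 3.836 1.118 -2.302
v 4.223 0.959 -2.565
v 4.349 0.765 -1.799
v 3.497 -0.319 -1.935
v 3.884 -0.478 -2.198
v 3.347 0.673 -2.753
v 3.735 0.514 -3.016
v 3.371 -0.125 -2.701
v 4.17 0.281 -2.986
v 4.262 -0.332 -2.481
v 3.807 -0.358 -2.671
v 3.75 0.021 -2.984
v 4.472 0.556 -2.708
v 4.564 -0.057 -2.202
v 4.597 0.362 -1.942
v 4.54 0.741 -2.255
v 4.487 0.063 -2.676
v 3.156 0.697 -2.298
v 3.248 0.084 -1.792
v 3.18 -0.101 -2.245
v 3.123 0.278 -2.558
v 3.458 0.972 -2.019
v 3.55 0.359 -1.514
v 3.97 0.619 -1.516
v 3.913 0.998 -1.829
v 3.233 0.577 -1.824
v 2.206 3.649 1.085
v 3.047 4.118 0.779
v 3.436 4.039 1.73
v 2.594 3.571 2.035
v 2.587 4.581 1.006
v 2.976 4.502 1.956
v 1.949 4.609 1.269
v 2.338 4.53 2.22
v 1.431 4.187 1.446
v 1.82 4.109 2.397
v 1.275 3.514 1.454
v 1.664 3.436 2.405
v 1.555 2.904 1.289
v 1.944 2.826 2.24
v 2.139 2.643 1.029
v 2.528 2.564 1.979
v 2.754 2.853 0.794
v 3.143 2.774 1.745
v 3.113 3.435 0.696
v 3.502 3.356 1.647
f 2 1 4
f 2 4 3
f 4 1 5
f 4 5 3
f 5 1 6
f 5 6 3
f 6 1 7
f 6 7 3
f 7 1 8
f 7 8 3
f 8 1 9
f 8 9 3
f 9 1 10
f 9 10 3
f 10 1 11
f 10 11 3
f 11 1 12
f 11 12 3
f 12 1 2
f 12 2 3
f 14 16 13
f 17 14 13
f 13 16 15
f 15 17 13
f 14 20 16
f 18 14 17
f 18 20 14
f 16 20 15
f 19 17 15
f 15 20 19
f 19 18 17
f 20 18 19
f 22 21 24
f 22 24 23
f 24 21 25
f 24 25 23
f 25 21 26
f 25 26 23
f 26 21 27
f 26 27 23
f 27 21 28
f 27 28 23
f 28 21 29
f 28 29 23
f 29 21 30
f 29 30 23
f 30 21 31
f 30 31 23
f 31 21 32
f 31 32 23
f 32 21 22
f 32 22 23
f 33 70 49
f 70 44 73
f 49 73 38
f 70 73 49
f 33 49 45
f 49 38 50
f 45 50 34
f 49 50 45
f 33 45 54
f 45 34 55
f 54 55 40
f 45 55 54
f 33 54 66
f 54 40 69
f 66 69 43
f 54 69 66
f 33 66 70
f 66 43 74
f 70 74 44
f 66 74 70
f 34 50 61
f 50 38 64
f 61 64 42
f 50 64 61
f 38 73 51
f 73 44 72
f 51 72 37
f 73 72 51
f 44 74 71
f 74 43 67
f 71 67 35
f 74 67 71
f 43 69 68
f 69 40 56
f 68 56 39
f 69 56 68
f 40 55 60
f 55 34 57
f 60 57 41
f 55 57 60
f 36 62 48
f 62 42 63
f 48 63 37
f 62 63 48
f 36 48 46
f 48 37 47
f 46 47 35
f 48 47 46
f 36 46 53
f 46 35 52
f 53 52 39
f 46 52 53
f 36 53 58
f 53 39 59
f 58 59 41
f 53 59 58
f 36 58 62
f 58 41 65
f 62 65 42
f 58 65 62
f 37 63 51
f 63 42 64
f 51 64 38
f 63 64 51
f 35 47 71
f 47 37 72
f 71 72 44
f 47 72 71
f 39 52 68
f 52 35 67
f 68 67 43
f 52 67 68
f 41 59 60
f 59 39 56
f 60 56 40
f 59 56 60
f 42 65 61
f 65 41 57
f 61 57 34
f 65 57 61
f 76 75 79
f 76 79 77
f 77 79 80
f 77 80 78
f 79 75 81
f 79 81 80
f 80 81 82
f 80 82 78
f 81 75 83
f 81 83 82
f 82 83 84
f 82 84 78
f 83 75 85
f 83 85 84
f 84 85 86
f 84 86 78
f 85 75 87
f 85 87 86
f 86 87 88
f 86 88 78
f 87 75 89
f 87 89 88
f 88 89 90
f 88 90 78
f 89 75 91
f 89 91 90
f 90 91 92
f 90 92 78
f 91 75 93
f 91 93 92
f 92 93 94
f 92 94 78
f 93 75 76
f 93 76 94
f 94 76 77
f 94 77 78



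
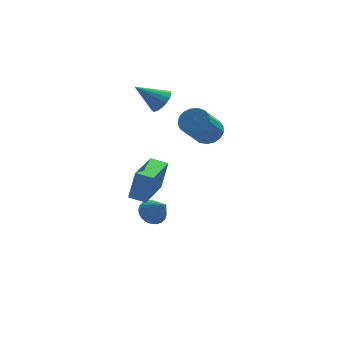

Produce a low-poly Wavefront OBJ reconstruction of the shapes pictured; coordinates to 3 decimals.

v -0.45 1.901 1.448
v 0.124 1.342 1.27
v -0.637 0.101 2.714
v -1.21 0.659 2.892
v 0.291 1.563 1.548
v -0.469 0.322 2.992
v 0.288 1.861 1.803
v -0.472 0.62 3.247
v 0.117 2.169 1.977
v -0.644 0.927 3.421
v -0.185 2.415 2.03
v -0.945 1.173 3.473
v -0.547 2.543 1.949
v -1.307 1.301 3.393
v -0.887 2.524 1.754
v -1.647 1.282 3.197
v -1.127 2.362 1.489
v -1.887 1.121 2.932
v -1.211 2.095 1.214
v -1.972 0.853 2.658
v -1.122 1.783 0.993
v -1.882 0.541 2.437
v -0.878 1.498 0.876
v -1.638 0.257 2.32
v -0.536 1.306 0.891
v -1.297 0.064 2.334
v -0.175 1.249 1.033
v -0.935 0.008 2.476
v -3.222 0.263 -3.213
v -2.565 0.626 -3.333
v -2.598 -0.523 -2.167
v -2.691 0.799 -3.128
v -2.897 0.891 -2.936
v -3.153 0.887 -2.786
v -3.42 0.788 -2.701
v -3.656 0.609 -2.694
v -3.826 0.378 -2.767
v -3.905 0.128 -2.907
v -3.879 -0.1 -3.094
v -3.754 -0.274 -3.299
v -3.547 -0.366 -3.491
v -3.291 -0.362 -3.641
v -3.025 -0.263 -3.726
v -2.789 -0.084 -3.732
v -2.618 0.148 -3.66
v -2.54 0.397 -3.52
v -4.467 -3.535 0.357
v -4.13 -3.469 1.93
v -3.689 -1.557 0.107
v -3.352 -1.491 1.68
v -3.668 -3.869 0.2
v -3.331 -3.803 1.773
v -2.89 -1.891 -0.05
v -2.553 -1.825 1.523
v -2.629 3.388 2.759
v -2.303 3.94 3.167
v -3.931 3.372 3.821
v -2.504 4.119 2.923
v -2.734 4.131 2.642
v -2.94 3.973 2.387
v -3.074 3.681 2.217
v -3.107 3.321 2.172
v -3.03 2.977 2.261
v -2.861 2.727 2.464
v -2.639 2.628 2.735
v -2.415 2.704 3.011
v -2.24 2.936 3.23
v -2.154 3.271 3.341
v -2.176 3.634 3.318
f 2 1 5
f 2 5 3
f 3 5 6
f 3 6 4
f 5 1 7
f 5 7 6
f 6 7 8
f 6 8 4
f 7 1 9
f 7 9 8
f 8 9 10
f 8 10 4
f 9 1 11
f 9 11 10
f 10 11 12
f 10 12 4
f 11 1 13
f 11 13 12
f 12 13 14
f 12 14 4
f 13 1 15
f 13 15 14
f 14 15 16
f 14 16 4
f 15 1 17
f 15 17 16
f 16 17 18
f 16 18 4
f 17 1 19
f 17 19 18
f 18 19 20
f 18 20 4
f 19 1 21
f 19 21 20
f 20 21 22
f 20 22 4
f 21 1 23
f 21 23 22
f 22 23 24
f 22 24 4
f 23 1 25
f 23 25 24
f 24 25 26
f 24 26 4
f 25 1 27
f 25 27 26
f 26 27 28
f 26 28 4
f 27 1 2
f 27 2 28
f 28 2 3
f 28 3 4
f 30 29 32
f 30 32 31
f 32 29 33
f 32 33 31
f 33 29 34
f 33 34 31
f 34 29 35
f 34 35 31
f 35 29 36
f 35 36 31
f 36 29 37
f 36 37 31
f 37 29 38
f 37 38 31
f 38 29 39
f 38 39 31
f 39 29 40
f 39 40 31
f 40 29 41
f 40 41 31
f 41 29 42
f 41 42 31
f 42 29 43
f 42 43 31
f 43 29 44
f 43 44 31
f 44 29 45
f 44 45 31
f 45 29 46
f 45 46 31
f 46 29 30
f 46 30 31
f 48 50 47
f 51 48 47
f 47 50 49
f 49 51 47
f 48 54 50
f 52 48 51
f 52 54 48
f 50 54 49
f 53 51 49
f 49 54 53
f 53 52 51
f 54 52 53
f 56 55 58
f 56 58 57
f 58 55 59
f 58 59 57
f 59 55 60
f 59 60 57
f 60 55 61
f 60 61 57
f 61 55 62
f 61 62 57
f 62 55 63
f 62 63 57
f 63 55 64
f 63 64 57
f 64 55 65
f 64 65 57
f 65 55 66
f 65 66 57
f 66 55 67
f 66 67 57
f 67 55 68
f 67 68 57
f 68 55 69
f 68 69 57
f 69 55 56
f 69 56 57



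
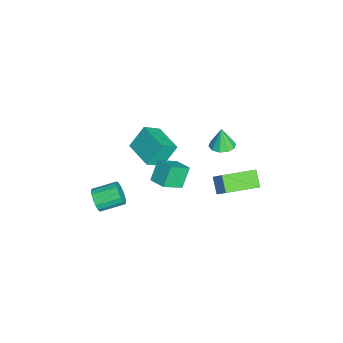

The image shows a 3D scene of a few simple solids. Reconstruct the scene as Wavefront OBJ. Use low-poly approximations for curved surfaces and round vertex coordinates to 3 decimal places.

v 1.985 -4.389 -1.3
v 2.504 -4.514 -0.677
v 2.233 -3.036 -0.157
v 1.715 -2.911 -0.78
v 2.732 -4.371 -0.963
v 2.462 -2.893 -0.442
v 2.79 -4.233 -1.325
v 2.519 -2.755 -0.805
v 2.663 -4.13 -1.682
v 2.393 -2.652 -1.162
v 2.381 -4.087 -1.952
v 2.111 -2.609 -1.431
v 2.008 -4.113 -2.072
v 1.738 -2.635 -1.551
v 1.63 -4.202 -2.015
v 1.36 -2.724 -1.495
v 1.334 -4.334 -1.795
v 1.063 -2.856 -1.274
v 1.186 -4.478 -1.461
v 0.916 -3.001 -0.941
v 1.222 -4.602 -1.091
v 0.951 -3.125 -0.57
v 1.432 -4.678 -0.768
v 1.162 -3.2 -0.247
v 1.769 -4.687 -0.567
v 1.499 -3.209 -0.047
v 2.156 -4.627 -0.535
v 1.886 -3.15 -0.014
v -1.543 -2.584 0.483
v -2.089 -1.72 1.867
v -2.182 -1.656 -0.348
v -2.728 -0.792 1.035
v 0.128 -1.468 0.445
v -0.418 -0.604 1.828
v -0.511 -0.54 -0.387
v -1.057 0.324 0.997
v 1.941 -0.04 0.84
v 1.166 0.367 1.996
v 2.765 0.744 1.116
v 1.989 1.152 2.272
v 2.671 -1.112 1.708
v 1.895 -0.704 2.864
v 3.494 -0.327 1.984
v 2.719 0.08 3.14
v -1.672 3.015 0.621
v -0.87 2.846 0.747
v -1.908 2.945 2.019
v -0.929 3.355 0.763
v -1.272 3.735 0.724
v -1.768 3.839 0.646
v -2.227 3.629 0.558
v -2.475 3.185 0.494
v -2.416 2.675 0.478
v -2.073 2.296 0.517
v -1.577 2.191 0.595
v -1.117 2.401 0.683
v 1.664 2.754 -0.755
v 0.774 2.495 0.022
v 0.986 4.749 -0.868
v 0.096 4.49 -0.091
v 2.964 3.29 0.911
v 2.074 3.031 1.688
v 2.286 5.285 0.798
v 1.396 5.026 1.575
f 2 1 5
f 2 5 3
f 3 5 6
f 3 6 4
f 5 1 7
f 5 7 6
f 6 7 8
f 6 8 4
f 7 1 9
f 7 9 8
f 8 9 10
f 8 10 4
f 9 1 11
f 9 11 10
f 10 11 12
f 10 12 4
f 11 1 13
f 11 13 12
f 12 13 14
f 12 14 4
f 13 1 15
f 13 15 14
f 14 15 16
f 14 16 4
f 15 1 17
f 15 17 16
f 16 17 18
f 16 18 4
f 17 1 19
f 17 19 18
f 18 19 20
f 18 20 4
f 19 1 21
f 19 21 20
f 20 21 22
f 20 22 4
f 21 1 23
f 21 23 22
f 22 23 24
f 22 24 4
f 23 1 25
f 23 25 24
f 24 25 26
f 24 26 4
f 25 1 27
f 25 27 26
f 26 27 28
f 26 28 4
f 27 1 2
f 27 2 28
f 28 2 3
f 28 3 4
f 30 32 29
f 33 30 29
f 29 32 31
f 31 33 29
f 30 36 32
f 34 30 33
f 34 36 30
f 32 36 31
f 35 33 31
f 31 36 35
f 35 34 33
f 36 34 35
f 38 40 37
f 41 38 37
f 37 40 39
f 39 41 37
f 38 44 40
f 42 38 41
f 42 44 38
f 40 44 39
f 43 41 39
f 39 44 43
f 43 42 41
f 44 42 43
f 46 45 48
f 46 48 47
f 48 45 49
f 48 49 47
f 49 45 50
f 49 50 47
f 50 45 51
f 50 51 47
f 51 45 52
f 51 52 47
f 52 45 53
f 52 53 47
f 53 45 54
f 53 54 47
f 54 45 55
f 54 55 47
f 55 45 56
f 55 56 47
f 56 45 46
f 56 46 47
f 58 60 57
f 61 58 57
f 57 60 59
f 59 61 57
f 58 64 60
f 62 58 61
f 62 64 58
f 60 64 59
f 63 61 59
f 59 64 63
f 63 62 61
f 64 62 63



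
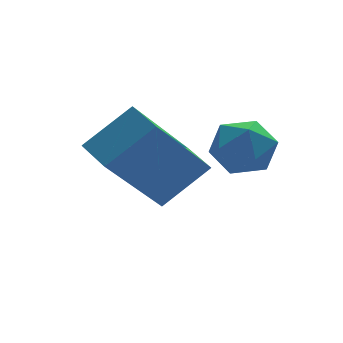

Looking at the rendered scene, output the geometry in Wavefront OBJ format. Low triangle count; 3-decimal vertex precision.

v 3.365 0.479 0.729
v 3.686 0.133 1.194
v 2.994 -0.433 0.306
v 3.315 -0.779 0.771
v 2.795 -0.404 0.937
v 3.024 0.159 1.199
v 3.656 -0.459 0.301
v 3.885 0.104 0.563
v 3.866 -0.447 0.929
v 3.334 -0.413 1.322
v 3.346 0.113 0.178
v 2.814 0.147 0.571
v 1.101 0.746 0.199
v 2.076 0.821 0.994
v 0.924 1.544 0.341
v 1.899 1.619 1.136
v 2.341 1.301 -1.376
v 3.316 1.376 -0.581
v 2.164 2.099 -1.234
v 3.139 2.174 -0.439
f 1 12 6
f 1 6 2
f 1 2 8
f 1 8 11
f 1 11 12
f 2 6 10
f 6 12 5
f 12 11 3
f 11 8 7
f 8 2 9
f 4 10 5
f 4 5 3
f 4 3 7
f 4 7 9
f 4 9 10
f 5 10 6
f 3 5 12
f 7 3 11
f 9 7 8
f 10 9 2
f 14 16 13
f 17 14 13
f 13 16 15
f 15 17 13
f 14 20 16
f 18 14 17
f 18 20 14
f 16 20 15
f 19 17 15
f 15 20 19
f 19 18 17
f 20 18 19



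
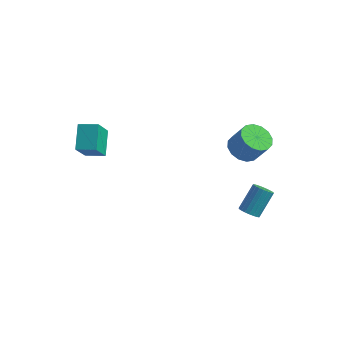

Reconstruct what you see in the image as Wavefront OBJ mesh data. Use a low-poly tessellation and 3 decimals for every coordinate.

v 1.835 2.77 1.532
v 2.356 2.165 1.187
v 3.087 2.146 2.322
v 2.565 2.75 2.668
v 2.543 2.559 1.073
v 3.273 2.54 2.208
v 2.54 3.009 1.083
v 3.27 2.99 2.218
v 2.348 3.395 1.213
v 3.078 3.376 2.348
v 2.018 3.614 1.429
v 2.749 3.594 2.564
v 1.64 3.606 1.672
v 2.37 3.587 2.807
v 1.313 3.374 1.878
v 2.044 3.355 3.013
v 1.127 2.98 1.992
v 1.857 2.961 3.127
v 1.13 2.53 1.982
v 1.86 2.511 3.117
v 1.322 2.144 1.852
v 2.052 2.125 2.987
v 1.651 1.926 1.636
v 2.382 1.906 2.771
v 2.03 1.933 1.393
v 2.76 1.914 2.528
v -3.554 -3.587 3.743
v -4.036 -2.585 4.673
v -3.769 -2.462 2.42
v -4.252 -1.46 3.35
v -2.628 -3.26 3.87
v -3.111 -2.258 4.8
v -2.844 -2.135 2.547
v -3.326 -1.133 3.477
v 2.901 1.499 -1.944
v 3.379 1.67 -2.181
v 3.618 2.651 -0.992
v 3.139 2.481 -0.756
v 3.224 1.818 -2.272
v 3.463 2.799 -1.083
v 3.014 1.911 -2.307
v 3.252 2.892 -1.118
v 2.784 1.933 -2.279
v 3.022 2.914 -1.09
v 2.574 1.88 -2.193
v 2.812 2.861 -1.004
v 2.42 1.761 -2.064
v 2.659 2.743 -0.875
v 2.35 1.597 -1.915
v 2.589 2.578 -0.726
v 2.375 1.416 -1.77
v 2.614 2.397 -0.581
v 2.491 1.25 -1.656
v 2.729 2.231 -0.467
v 2.677 1.126 -1.592
v 2.916 2.107 -0.403
v 2.903 1.067 -1.588
v 3.141 2.049 -0.399
v 3.128 1.083 -1.646
v 3.366 2.064 -0.458
v 3.313 1.171 -1.756
v 3.552 2.152 -0.567
v 3.428 1.316 -1.899
v 3.666 2.297 -0.71
v 3.451 1.492 -2.049
v 3.689 2.473 -0.86
f 2 1 5
f 2 5 3
f 3 5 6
f 3 6 4
f 5 1 7
f 5 7 6
f 6 7 8
f 6 8 4
f 7 1 9
f 7 9 8
f 8 9 10
f 8 10 4
f 9 1 11
f 9 11 10
f 10 11 12
f 10 12 4
f 11 1 13
f 11 13 12
f 12 13 14
f 12 14 4
f 13 1 15
f 13 15 14
f 14 15 16
f 14 16 4
f 15 1 17
f 15 17 16
f 16 17 18
f 16 18 4
f 17 1 19
f 17 19 18
f 18 19 20
f 18 20 4
f 19 1 21
f 19 21 20
f 20 21 22
f 20 22 4
f 21 1 23
f 21 23 22
f 22 23 24
f 22 24 4
f 23 1 25
f 23 25 24
f 24 25 26
f 24 26 4
f 25 1 2
f 25 2 26
f 26 2 3
f 26 3 4
f 28 30 27
f 31 28 27
f 27 30 29
f 29 31 27
f 28 34 30
f 32 28 31
f 32 34 28
f 30 34 29
f 33 31 29
f 29 34 33
f 33 32 31
f 34 32 33
f 36 35 39
f 36 39 37
f 37 39 40
f 37 40 38
f 39 35 41
f 39 41 40
f 40 41 42
f 40 42 38
f 41 35 43
f 41 43 42
f 42 43 44
f 42 44 38
f 43 35 45
f 43 45 44
f 44 45 46
f 44 46 38
f 45 35 47
f 45 47 46
f 46 47 48
f 46 48 38
f 47 35 49
f 47 49 48
f 48 49 50
f 48 50 38
f 49 35 51
f 49 51 50
f 50 51 52
f 50 52 38
f 51 35 53
f 51 53 52
f 52 53 54
f 52 54 38
f 53 35 55
f 53 55 54
f 54 55 56
f 54 56 38
f 55 35 57
f 55 57 56
f 56 57 58
f 56 58 38
f 57 35 59
f 57 59 58
f 58 59 60
f 58 60 38
f 59 35 61
f 59 61 60
f 60 61 62
f 60 62 38
f 61 35 63
f 61 63 62
f 62 63 64
f 62 64 38
f 63 35 65
f 63 65 64
f 64 65 66
f 64 66 38
f 65 35 36
f 65 36 66
f 66 36 37
f 66 37 38



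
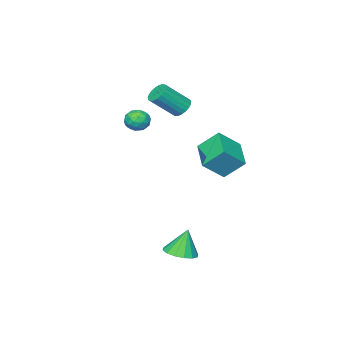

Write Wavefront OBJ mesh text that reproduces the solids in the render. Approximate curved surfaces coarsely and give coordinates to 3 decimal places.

v 3.317 2.985 -4.45
v 4.135 2.404 -4.178
v 2.843 3.115 -2.75
v 4.315 2.912 -4.167
v 4.227 3.439 -4.232
v 3.895 3.844 -4.355
v 3.408 4.02 -4.504
v 2.897 3.918 -4.639
v 2.498 3.566 -4.723
v 2.319 3.058 -4.734
v 2.407 2.531 -4.669
v 2.739 2.126 -4.545
v 3.226 1.95 -4.397
v 3.737 2.052 -4.262
v -0.291 -3.375 2.418
v 0.555 -3.283 2.376
v -0.155 -4.097 3.584
v 0.691 -4.005 3.542
v 0.197 -3.331 3.706
v 0.113 -2.885 2.985
v 0.287 -4.495 2.975
v 0.203 -4.049 2.254
v 0.912 -3.976 2.72
v 0.856 -3.256 3.172
v -0.456 -4.124 2.788
v -0.512 -3.404 3.24
v 0.12 -3.266 2.294
v 0.28 -4.114 3.666
v -0.011 -3.718 3.762
v 0.487 -3.664 3.737
v -0.14 -3.032 2.652
v 0.357 -2.978 2.628
v 0.147 -3.005 3.41
v 0.043 -4.402 3.332
v 0.54 -4.348 3.308
v -0.087 -3.716 2.223
v 0.411 -3.662 2.198
v 0.253 -4.375 2.55
v 0.827 -3.619 2.472
v 0.907 -4.043 3.158
v 0.67 -4.331 2.824
v 0.62 -4.069 2.401
v 0.794 -3.196 2.738
v 0.874 -3.62 3.423
v 0.584 -3.224 3.52
v 0.535 -2.961 3.096
v 1.004 -3.603 2.94
v -0.474 -3.76 2.537
v -0.394 -4.184 3.222
v -0.135 -4.419 2.864
v -0.184 -4.156 2.44
v -0.507 -3.337 2.802
v -0.427 -3.761 3.488
v -0.22 -3.311 3.559
v -0.27 -3.049 3.136
v -0.604 -3.777 3.02
v -2.469 0.399 0.351
v -3.166 1.444 1.555
v -1.221 2.003 -0.319
v -1.917 3.048 0.885
v -1.183 -0.108 1.535
v -1.879 0.937 2.739
v 0.066 1.496 0.865
v -0.631 2.541 2.069
v -3.441 -3.613 2.981
v -2.918 -3.077 2.766
v -1.555 -3.83 4.205
v -2.079 -4.367 4.419
v -3.08 -2.922 3
v -1.718 -3.675 4.439
v -3.305 -2.888 3.232
v -1.942 -3.641 4.67
v -3.554 -2.978 3.419
v -2.191 -3.731 4.858
v -3.783 -3.179 3.531
v -2.42 -3.932 4.97
v -3.953 -3.455 3.548
v -2.59 -4.208 4.987
v -4.034 -3.758 3.467
v -2.671 -4.511 4.905
v -4.013 -4.036 3.301
v -2.651 -4.789 4.74
v -3.894 -4.241 3.08
v -2.531 -4.994 4.519
v -3.696 -4.338 2.842
v -2.333 -5.091 4.281
v -3.454 -4.309 2.628
v -2.091 -5.062 4.067
v -3.21 -4.16 2.475
v -1.847 -4.913 3.914
v -3.006 -3.917 2.409
v -1.643 -4.67 3.848
v -2.877 -3.621 2.442
v -1.514 -4.374 3.881
v -2.846 -3.324 2.568
v -1.483 -4.077 4.007
f 2 1 4
f 2 4 3
f 4 1 5
f 4 5 3
f 5 1 6
f 5 6 3
f 6 1 7
f 6 7 3
f 7 1 8
f 7 8 3
f 8 1 9
f 8 9 3
f 9 1 10
f 9 10 3
f 10 1 11
f 10 11 3
f 11 1 12
f 11 12 3
f 12 1 13
f 12 13 3
f 13 1 14
f 13 14 3
f 14 1 2
f 14 2 3
f 15 52 31
f 52 26 55
f 31 55 20
f 52 55 31
f 15 31 27
f 31 20 32
f 27 32 16
f 31 32 27
f 15 27 36
f 27 16 37
f 36 37 22
f 27 37 36
f 15 36 48
f 36 22 51
f 48 51 25
f 36 51 48
f 15 48 52
f 48 25 56
f 52 56 26
f 48 56 52
f 16 32 43
f 32 20 46
f 43 46 24
f 32 46 43
f 20 55 33
f 55 26 54
f 33 54 19
f 55 54 33
f 26 56 53
f 56 25 49
f 53 49 17
f 56 49 53
f 25 51 50
f 51 22 38
f 50 38 21
f 51 38 50
f 22 37 42
f 37 16 39
f 42 39 23
f 37 39 42
f 18 44 30
f 44 24 45
f 30 45 19
f 44 45 30
f 18 30 28
f 30 19 29
f 28 29 17
f 30 29 28
f 18 28 35
f 28 17 34
f 35 34 21
f 28 34 35
f 18 35 40
f 35 21 41
f 40 41 23
f 35 41 40
f 18 40 44
f 40 23 47
f 44 47 24
f 40 47 44
f 19 45 33
f 45 24 46
f 33 46 20
f 45 46 33
f 17 29 53
f 29 19 54
f 53 54 26
f 29 54 53
f 21 34 50
f 34 17 49
f 50 49 25
f 34 49 50
f 23 41 42
f 41 21 38
f 42 38 22
f 41 38 42
f 24 47 43
f 47 23 39
f 43 39 16
f 47 39 43
f 58 60 57
f 61 58 57
f 57 60 59
f 59 61 57
f 58 64 60
f 62 58 61
f 62 64 58
f 60 64 59
f 63 61 59
f 59 64 63
f 63 62 61
f 64 62 63
f 66 65 69
f 66 69 67
f 67 69 70
f 67 70 68
f 69 65 71
f 69 71 70
f 70 71 72
f 70 72 68
f 71 65 73
f 71 73 72
f 72 73 74
f 72 74 68
f 73 65 75
f 73 75 74
f 74 75 76
f 74 76 68
f 75 65 77
f 75 77 76
f 76 77 78
f 76 78 68
f 77 65 79
f 77 79 78
f 78 79 80
f 78 80 68
f 79 65 81
f 79 81 80
f 80 81 82
f 80 82 68
f 81 65 83
f 81 83 82
f 82 83 84
f 82 84 68
f 83 65 85
f 83 85 84
f 84 85 86
f 84 86 68
f 85 65 87
f 85 87 86
f 86 87 88
f 86 88 68
f 87 65 89
f 87 89 88
f 88 89 90
f 88 90 68
f 89 65 91
f 89 91 90
f 90 91 92
f 90 92 68
f 91 65 93
f 91 93 92
f 92 93 94
f 92 94 68
f 93 65 95
f 93 95 94
f 94 95 96
f 94 96 68
f 95 65 66
f 95 66 96
f 96 66 67
f 96 67 68



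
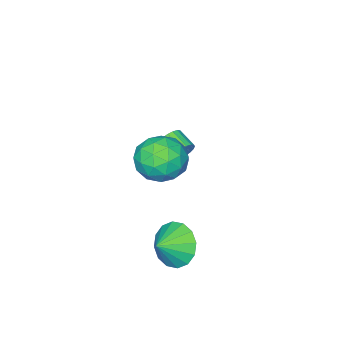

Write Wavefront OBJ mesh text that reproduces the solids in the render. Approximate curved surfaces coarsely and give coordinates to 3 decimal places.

v 2.555 1.423 -2.641
v 2.995 2.025 -3.449
v 3.545 1.397 -2.119
v 2.806 2.405 -3.069
v 2.548 2.521 -2.574
v 2.293 2.343 -2.097
v 2.108 1.919 -1.766
v 2.042 1.361 -1.669
v 2.114 0.821 -1.833
v 2.304 0.441 -2.212
v 2.561 0.325 -2.707
v 2.816 0.503 -3.184
v 3.001 0.927 -3.515
v 3.067 1.485 -3.612
v -2.287 -3.074 -2.22
v -1.994 -2.904 -1.737
v -2.08 -3.836 -1.357
v -2.373 -4.006 -1.84
v -2.244 -2.855 -1.674
v -2.33 -3.787 -1.294
v -2.503 -2.85 -1.719
v -2.589 -3.782 -1.339
v -2.719 -2.889 -1.863
v -2.804 -3.821 -1.483
v -2.849 -2.964 -2.078
v -2.935 -3.896 -1.698
v -2.868 -3.062 -2.321
v -2.954 -3.994 -1.941
v -2.772 -3.162 -2.544
v -2.858 -4.094 -2.164
v -2.58 -3.244 -2.703
v -2.666 -4.176 -2.323
v -2.33 -3.293 -2.766
v -2.416 -4.225 -2.386
v -2.071 -3.298 -2.721
v -2.157 -4.23 -2.341
v -1.856 -3.259 -2.577
v -1.941 -4.191 -2.197
v -1.725 -3.184 -2.362
v -1.811 -4.116 -1.982
v -1.706 -3.086 -2.119
v -1.792 -4.018 -1.739
v -1.802 -2.986 -1.896
v -1.888 -3.918 -1.516
v 1.918 1.062 2.226
v 2.987 0.722 1.906
v 1.173 -0.402 1.294
v 2.242 -0.742 0.974
v 1.915 -0.822 2.091
v 2.375 0.083 2.667
v 1.785 0.237 0.533
v 2.245 1.142 1.109
v 2.905 0.212 0.859
v 2.985 -0.442 1.822
v 1.175 0.762 1.378
v 1.255 0.108 2.341
v 2.518 1.02 2.148
v 1.642 -0.7 1.052
v 1.45 -0.747 1.709
v 2.078 -0.947 1.521
v 2.158 0.645 2.595
v 2.787 0.445 2.407
v 2.156 -0.462 2.516
v 1.373 -0.125 0.793
v 2.002 -0.325 0.605
v 2.082 1.267 1.679
v 2.71 1.067 1.491
v 2.004 0.782 0.684
v 3.098 0.521 1.344
v 2.66 -0.34 0.797
v 2.391 0.236 0.537
v 2.662 0.767 0.876
v 3.145 0.136 1.911
v 2.708 -0.724 1.363
v 2.515 -0.771 2.019
v 2.786 -0.239 2.358
v 3.097 -0.164 1.295
v 1.452 1.044 1.837
v 1.015 0.184 1.289
v 1.374 0.559 0.842
v 1.645 1.091 1.181
v 1.5 0.66 2.403
v 1.062 -0.201 1.856
v 1.498 -0.447 2.324
v 1.769 0.084 2.663
v 1.063 0.484 1.905
f 2 1 4
f 2 4 3
f 4 1 5
f 4 5 3
f 5 1 6
f 5 6 3
f 6 1 7
f 6 7 3
f 7 1 8
f 7 8 3
f 8 1 9
f 8 9 3
f 9 1 10
f 9 10 3
f 10 1 11
f 10 11 3
f 11 1 12
f 11 12 3
f 12 1 13
f 12 13 3
f 13 1 14
f 13 14 3
f 14 1 2
f 14 2 3
f 16 15 19
f 16 19 17
f 17 19 20
f 17 20 18
f 19 15 21
f 19 21 20
f 20 21 22
f 20 22 18
f 21 15 23
f 21 23 22
f 22 23 24
f 22 24 18
f 23 15 25
f 23 25 24
f 24 25 26
f 24 26 18
f 25 15 27
f 25 27 26
f 26 27 28
f 26 28 18
f 27 15 29
f 27 29 28
f 28 29 30
f 28 30 18
f 29 15 31
f 29 31 30
f 30 31 32
f 30 32 18
f 31 15 33
f 31 33 32
f 32 33 34
f 32 34 18
f 33 15 35
f 33 35 34
f 34 35 36
f 34 36 18
f 35 15 37
f 35 37 36
f 36 37 38
f 36 38 18
f 37 15 39
f 37 39 38
f 38 39 40
f 38 40 18
f 39 15 41
f 39 41 40
f 40 41 42
f 40 42 18
f 41 15 43
f 41 43 42
f 42 43 44
f 42 44 18
f 43 15 16
f 43 16 44
f 44 16 17
f 44 17 18
f 45 82 61
f 82 56 85
f 61 85 50
f 82 85 61
f 45 61 57
f 61 50 62
f 57 62 46
f 61 62 57
f 45 57 66
f 57 46 67
f 66 67 52
f 57 67 66
f 45 66 78
f 66 52 81
f 78 81 55
f 66 81 78
f 45 78 82
f 78 55 86
f 82 86 56
f 78 86 82
f 46 62 73
f 62 50 76
f 73 76 54
f 62 76 73
f 50 85 63
f 85 56 84
f 63 84 49
f 85 84 63
f 56 86 83
f 86 55 79
f 83 79 47
f 86 79 83
f 55 81 80
f 81 52 68
f 80 68 51
f 81 68 80
f 52 67 72
f 67 46 69
f 72 69 53
f 67 69 72
f 48 74 60
f 74 54 75
f 60 75 49
f 74 75 60
f 48 60 58
f 60 49 59
f 58 59 47
f 60 59 58
f 48 58 65
f 58 47 64
f 65 64 51
f 58 64 65
f 48 65 70
f 65 51 71
f 70 71 53
f 65 71 70
f 48 70 74
f 70 53 77
f 74 77 54
f 70 77 74
f 49 75 63
f 75 54 76
f 63 76 50
f 75 76 63
f 47 59 83
f 59 49 84
f 83 84 56
f 59 84 83
f 51 64 80
f 64 47 79
f 80 79 55
f 64 79 80
f 53 71 72
f 71 51 68
f 72 68 52
f 71 68 72
f 54 77 73
f 77 53 69
f 73 69 46
f 77 69 73



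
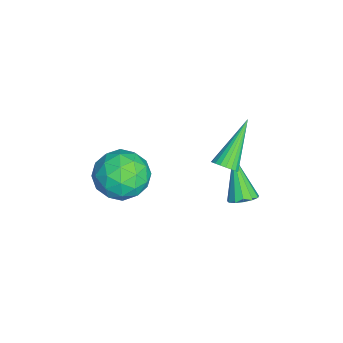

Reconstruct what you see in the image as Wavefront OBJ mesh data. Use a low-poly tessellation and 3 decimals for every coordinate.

v 0.825 0.881 -2.805
v 1.298 0.916 -2.455
v -0.265 0.459 -1.295
v 1.166 1.221 -2.465
v 0.926 1.418 -2.583
v 0.653 1.444 -2.772
v 0.436 1.292 -2.971
v 0.341 1.009 -3.118
v 0.401 0.685 -3.166
v 0.595 0.424 -3.099
v 0.862 0.307 -2.939
v 1.117 0.373 -2.736
v 1.28 0.6 -2.556
v 2.303 0.209 0.823
v 2.586 0.057 1.22
v 0.857 0.951 2.137
v 2.657 0.254 1.187
v 2.668 0.444 1.092
v 2.615 0.592 0.95
v 2.509 0.675 0.786
v 2.367 0.677 0.629
v 2.214 0.598 0.505
v 2.076 0.452 0.436
v 1.978 0.264 0.434
v 1.936 0.066 0.499
v 1.958 -0.106 0.621
v 2.039 -0.224 0.777
v 2.166 -0.268 0.941
v 2.317 -0.228 1.085
v 2.465 -0.113 1.184
v 1.473 -2.394 -0.677
v 2.449 -2.907 -0.512
v 0.671 -3.993 -0.908
v 1.647 -4.506 -0.743
v 1.141 -3.986 0.103
v 1.637 -2.998 0.246
v 1.483 -3.902 -1.666
v 1.979 -2.914 -1.523
v 2.455 -3.839 -1.124
v 2.244 -3.891 -0.031
v 0.876 -3.009 -1.389
v 0.665 -3.061 -0.296
v 2.031 -2.51 -0.574
v 1.089 -4.39 -0.846
v 0.792 -4.084 -0.348
v 1.365 -4.386 -0.252
v 1.554 -2.564 -0.129
v 2.127 -2.865 -0.032
v 1.359 -3.5 0.33
v 0.993 -4.035 -1.388
v 1.566 -4.336 -1.291
v 1.755 -2.514 -1.168
v 2.328 -2.816 -1.072
v 1.761 -3.4 -1.75
v 2.608 -3.359 -0.837
v 2.137 -4.299 -0.973
v 2.041 -3.944 -1.515
v 2.332 -3.363 -1.431
v 2.484 -3.39 -0.194
v 2.013 -4.33 -0.33
v 1.716 -4.024 0.167
v 2.007 -3.444 0.251
v 2.488 -3.938 -0.554
v 1.107 -2.57 -1.09
v 0.636 -3.51 -1.226
v 1.113 -3.456 -1.671
v 1.404 -2.876 -1.587
v 0.983 -2.601 -0.447
v 0.512 -3.541 -0.583
v 0.788 -3.537 0.011
v 1.079 -2.956 0.095
v 0.632 -2.962 -0.866
f 2 1 4
f 2 4 3
f 4 1 5
f 4 5 3
f 5 1 6
f 5 6 3
f 6 1 7
f 6 7 3
f 7 1 8
f 7 8 3
f 8 1 9
f 8 9 3
f 9 1 10
f 9 10 3
f 10 1 11
f 10 11 3
f 11 1 12
f 11 12 3
f 12 1 13
f 12 13 3
f 13 1 2
f 13 2 3
f 15 14 17
f 15 17 16
f 17 14 18
f 17 18 16
f 18 14 19
f 18 19 16
f 19 14 20
f 19 20 16
f 20 14 21
f 20 21 16
f 21 14 22
f 21 22 16
f 22 14 23
f 22 23 16
f 23 14 24
f 23 24 16
f 24 14 25
f 24 25 16
f 25 14 26
f 25 26 16
f 26 14 27
f 26 27 16
f 27 14 28
f 27 28 16
f 28 14 29
f 28 29 16
f 29 14 30
f 29 30 16
f 30 14 15
f 30 15 16
f 31 68 47
f 68 42 71
f 47 71 36
f 68 71 47
f 31 47 43
f 47 36 48
f 43 48 32
f 47 48 43
f 31 43 52
f 43 32 53
f 52 53 38
f 43 53 52
f 31 52 64
f 52 38 67
f 64 67 41
f 52 67 64
f 31 64 68
f 64 41 72
f 68 72 42
f 64 72 68
f 32 48 59
f 48 36 62
f 59 62 40
f 48 62 59
f 36 71 49
f 71 42 70
f 49 70 35
f 71 70 49
f 42 72 69
f 72 41 65
f 69 65 33
f 72 65 69
f 41 67 66
f 67 38 54
f 66 54 37
f 67 54 66
f 38 53 58
f 53 32 55
f 58 55 39
f 53 55 58
f 34 60 46
f 60 40 61
f 46 61 35
f 60 61 46
f 34 46 44
f 46 35 45
f 44 45 33
f 46 45 44
f 34 44 51
f 44 33 50
f 51 50 37
f 44 50 51
f 34 51 56
f 51 37 57
f 56 57 39
f 51 57 56
f 34 56 60
f 56 39 63
f 60 63 40
f 56 63 60
f 35 61 49
f 61 40 62
f 49 62 36
f 61 62 49
f 33 45 69
f 45 35 70
f 69 70 42
f 45 70 69
f 37 50 66
f 50 33 65
f 66 65 41
f 50 65 66
f 39 57 58
f 57 37 54
f 58 54 38
f 57 54 58
f 40 63 59
f 63 39 55
f 59 55 32
f 63 55 59



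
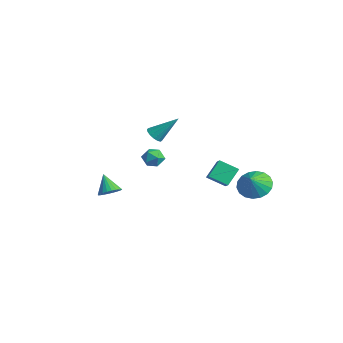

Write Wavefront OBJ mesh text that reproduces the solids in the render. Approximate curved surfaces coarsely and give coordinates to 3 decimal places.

v 2.825 3.873 -0.391
v 3.768 4.127 -0.719
v 3.275 3.287 0.451
v 3.666 4.466 -0.428
v 3.398 4.688 -0.129
v 3.016 4.749 0.117
v 2.596 4.636 0.263
v 2.222 4.372 0.279
v 1.967 4.009 0.163
v 1.882 3.619 -0.063
v 1.984 3.28 -0.354
v 2.252 3.058 -0.652
v 2.634 2.998 -0.898
v 3.053 3.111 -1.044
v 3.428 3.375 -1.061
v 3.683 3.737 -0.945
v 0.265 3.569 -1.64
v -0.462 2.73 -1.043
v -0.035 4.465 -0.747
v -0.762 3.626 -0.151
v 0.962 3.314 -1.149
v 0.235 2.475 -0.553
v 0.662 4.21 -0.257
v -0.065 3.371 0.34
v -1.957 0.249 2.346
v -1.497 0.384 1.984
v -1.263 1.391 3.654
v -1.717 0.594 1.918
v -2 0.711 1.966
v -2.272 0.704 2.116
v -2.46 0.575 2.327
v -2.512 0.359 2.544
v -2.416 0.113 2.708
v -2.196 -0.096 2.774
v -1.913 -0.213 2.726
v -1.641 -0.207 2.576
v -1.453 -0.078 2.365
v -1.401 0.138 2.148
v -0.833 -0.073 1.741
v -0.323 -0.474 1.439
v -1.557 -0.346 0.881
v -1.047 -0.747 0.579
v -1.347 -0.953 1.195
v -0.9 -0.784 1.726
v -0.98 -0.036 0.594
v -0.533 0.133 1.125
v -0.414 -0.451 0.731
v -0.641 -1.018 1.102
v -1.239 0.198 1.218
v -1.466 -0.369 1.589
v 0.263 -3.776 -0.08
v 0.786 -3.943 0.338
v -0.543 -3.744 0.94
v 0.8 -3.674 0.341
v 0.732 -3.421 0.28
v 0.594 -3.221 0.164
v 0.404 -3.106 0.011
v 0.193 -3.093 -0.156
v -0.007 -3.184 -0.311
v -0.166 -3.365 -0.431
v -0.26 -3.608 -0.498
v -0.274 -3.877 -0.501
v -0.207 -4.13 -0.44
v -0.068 -4.33 -0.324
v 0.121 -4.445 -0.171
v 0.332 -4.458 -0.004
v 0.533 -4.367 0.151
v 0.692 -4.186 0.272
f 2 1 4
f 2 4 3
f 4 1 5
f 4 5 3
f 5 1 6
f 5 6 3
f 6 1 7
f 6 7 3
f 7 1 8
f 7 8 3
f 8 1 9
f 8 9 3
f 9 1 10
f 9 10 3
f 10 1 11
f 10 11 3
f 11 1 12
f 11 12 3
f 12 1 13
f 12 13 3
f 13 1 14
f 13 14 3
f 14 1 15
f 14 15 3
f 15 1 16
f 15 16 3
f 16 1 2
f 16 2 3
f 18 20 17
f 21 18 17
f 17 20 19
f 19 21 17
f 18 24 20
f 22 18 21
f 22 24 18
f 20 24 19
f 23 21 19
f 19 24 23
f 23 22 21
f 24 22 23
f 26 25 28
f 26 28 27
f 28 25 29
f 28 29 27
f 29 25 30
f 29 30 27
f 30 25 31
f 30 31 27
f 31 25 32
f 31 32 27
f 32 25 33
f 32 33 27
f 33 25 34
f 33 34 27
f 34 25 35
f 34 35 27
f 35 25 36
f 35 36 27
f 36 25 37
f 36 37 27
f 37 25 38
f 37 38 27
f 38 25 26
f 38 26 27
f 39 50 44
f 39 44 40
f 39 40 46
f 39 46 49
f 39 49 50
f 40 44 48
f 44 50 43
f 50 49 41
f 49 46 45
f 46 40 47
f 42 48 43
f 42 43 41
f 42 41 45
f 42 45 47
f 42 47 48
f 43 48 44
f 41 43 50
f 45 41 49
f 47 45 46
f 48 47 40
f 52 51 54
f 52 54 53
f 54 51 55
f 54 55 53
f 55 51 56
f 55 56 53
f 56 51 57
f 56 57 53
f 57 51 58
f 57 58 53
f 58 51 59
f 58 59 53
f 59 51 60
f 59 60 53
f 60 51 61
f 60 61 53
f 61 51 62
f 61 62 53
f 62 51 63
f 62 63 53
f 63 51 64
f 63 64 53
f 64 51 65
f 64 65 53
f 65 51 66
f 65 66 53
f 66 51 67
f 66 67 53
f 67 51 68
f 67 68 53
f 68 51 52
f 68 52 53

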